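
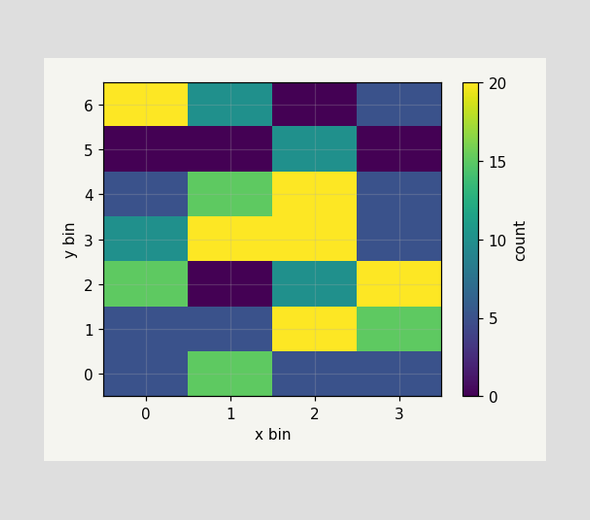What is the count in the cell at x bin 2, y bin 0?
5

Matching the cell (2, 0) against the colorbar gives 5.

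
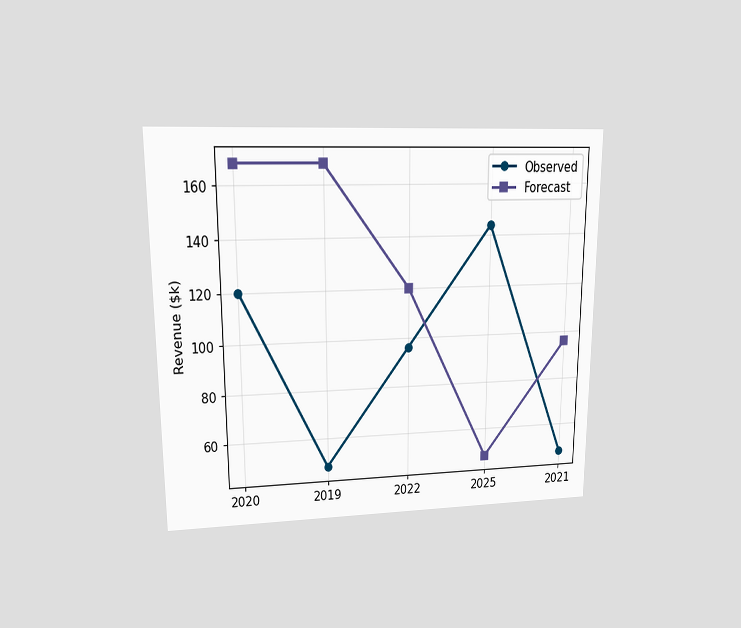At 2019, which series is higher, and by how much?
The chart is viewed at a slight angle. At 2019, Forecast sits above the other line by $120k.

Forecast, by $120k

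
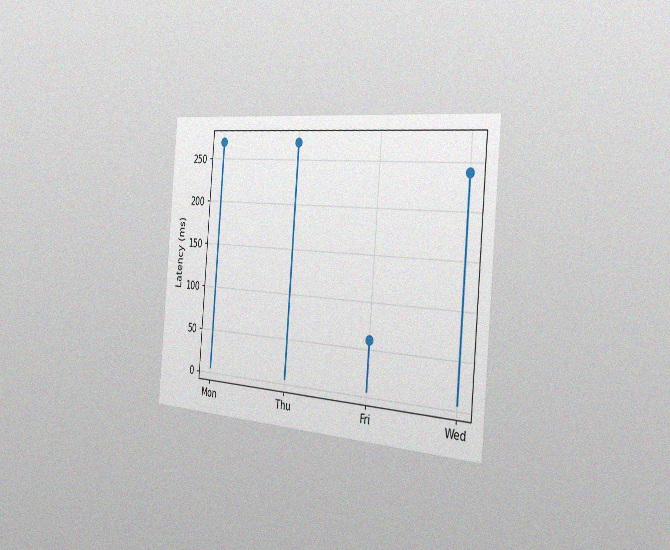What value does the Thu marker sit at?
The chart is tilted about 5° clockwise and viewed slightly from the right, with some photo noise. The Thu marker sits at 270ms.

270ms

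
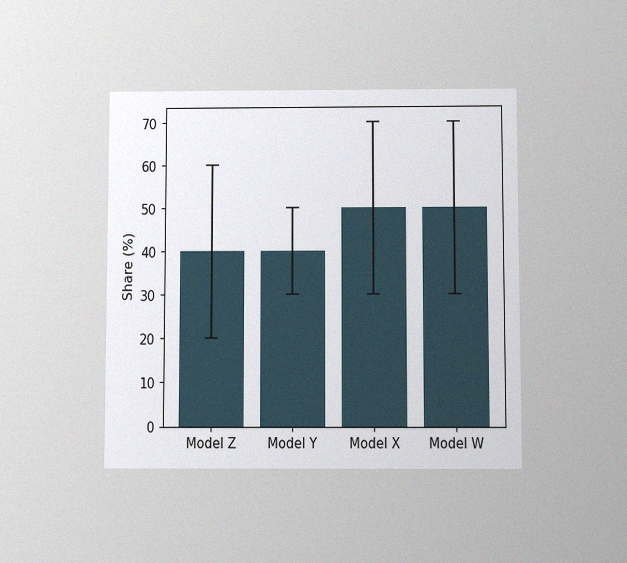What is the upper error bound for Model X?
The chart is viewed slightly from below, with some photo noise. The Model X bar's upper whisker reaches 70%.

70%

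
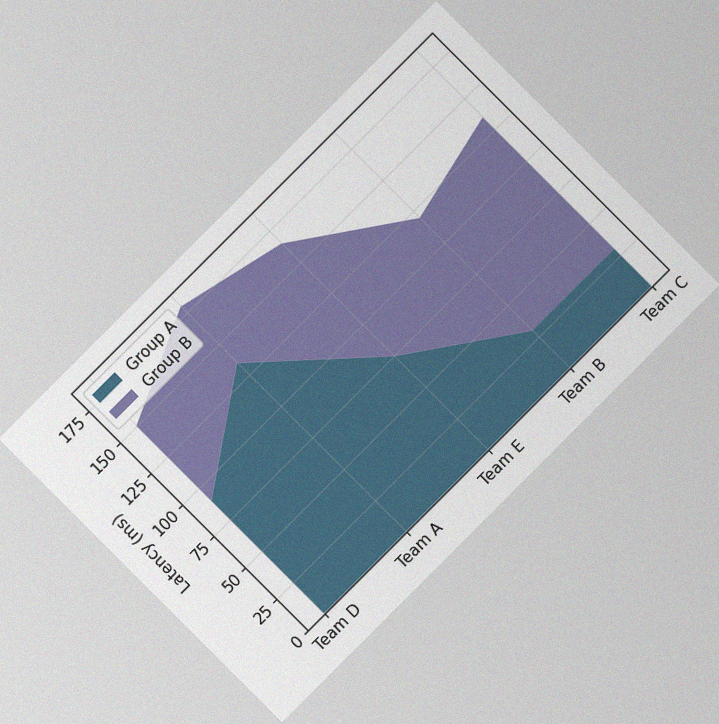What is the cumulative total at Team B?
120ms

The chart is tilted about 45° counter-clockwise, with some photo noise. The stacked total at Team B reaches 120ms.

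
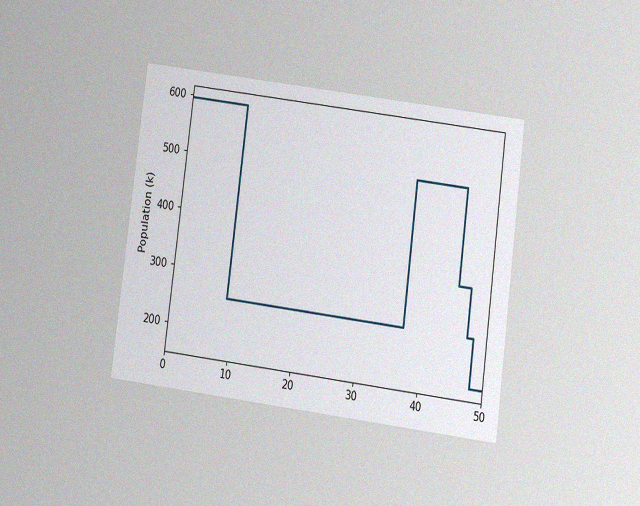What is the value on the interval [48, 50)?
170k

The chart is tilted about 7° clockwise and viewed at a slight angle, with some photo noise. On [48, 50) the step sits at 170k.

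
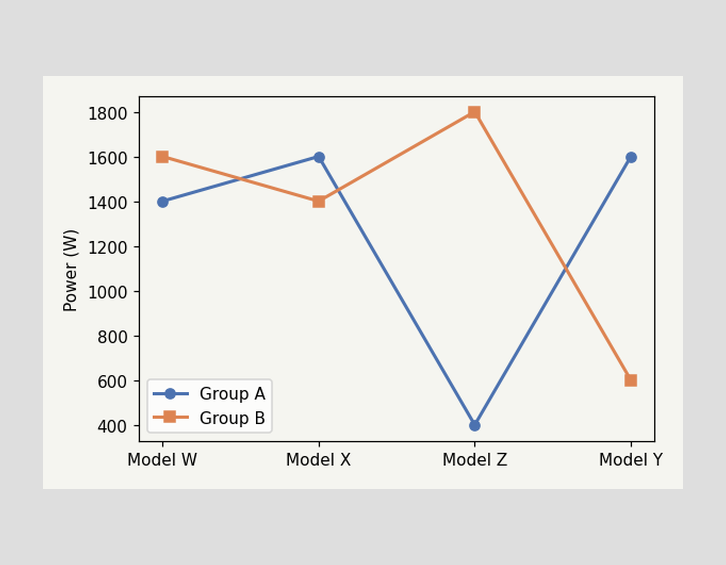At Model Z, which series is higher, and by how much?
At Model Z, Group B sits above the other line by 1400W.

Group B, by 1400W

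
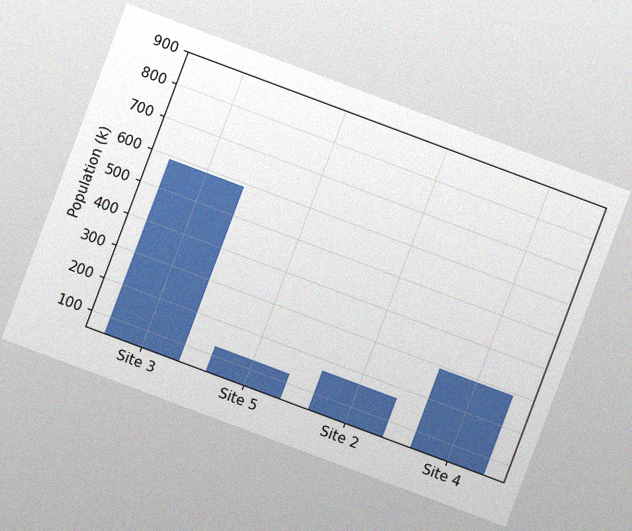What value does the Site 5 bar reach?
The chart is tilted about 20° clockwise, with some photo noise. Reading along the chart's y-axis, the Site 5 bar reaches 126k.

126k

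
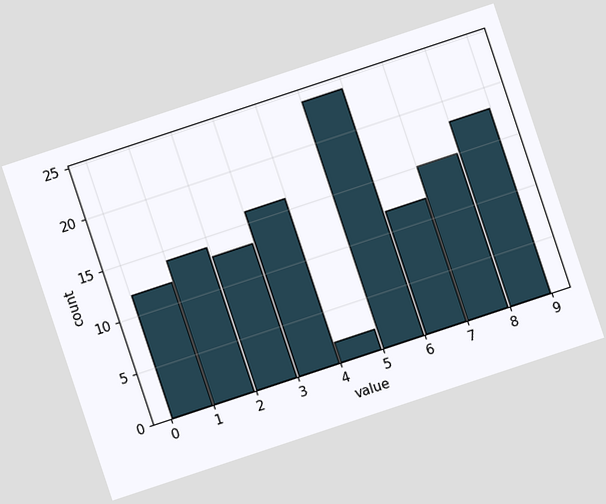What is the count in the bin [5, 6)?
The chart is tilted about 18° counter-clockwise. The [5, 6) bin has height 24.

24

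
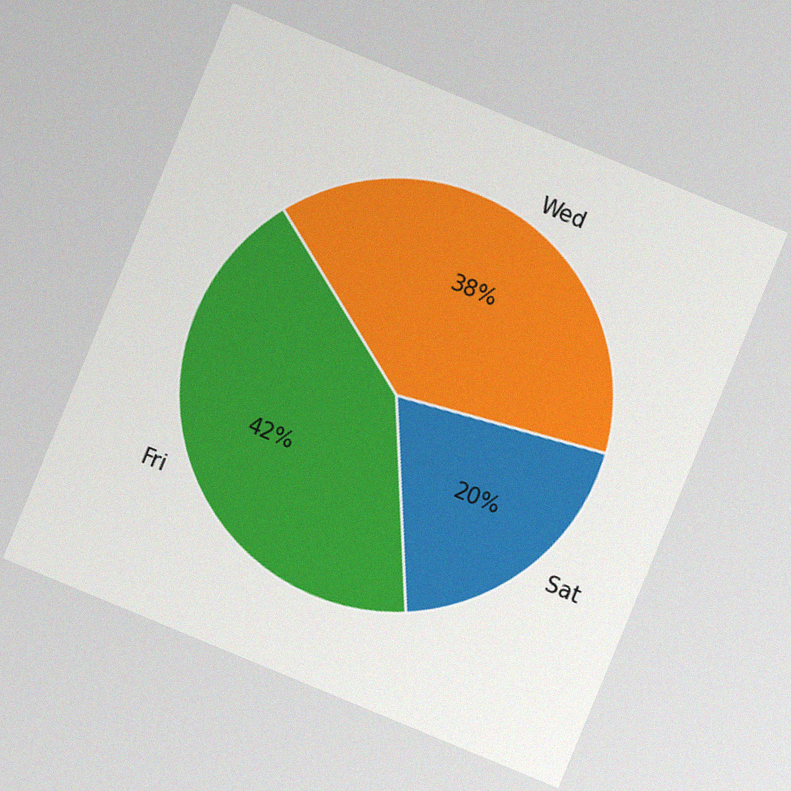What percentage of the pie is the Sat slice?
20%

The chart is tilted about 22° clockwise, with some photo noise. The Sat slice takes up 20% of the pie.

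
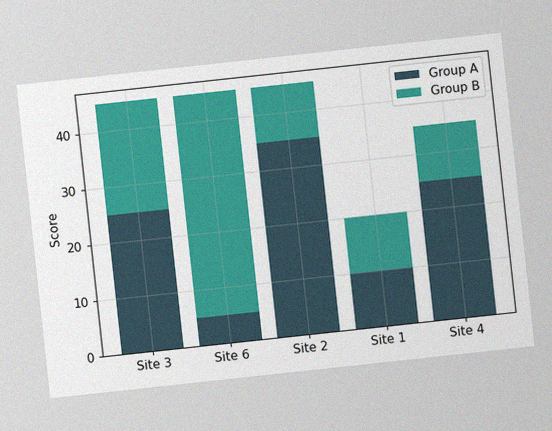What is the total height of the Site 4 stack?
35

The chart is tilted about 6° counter-clockwise, with some photo noise. The Site 4 stack's top reaches 35 on the y-axis.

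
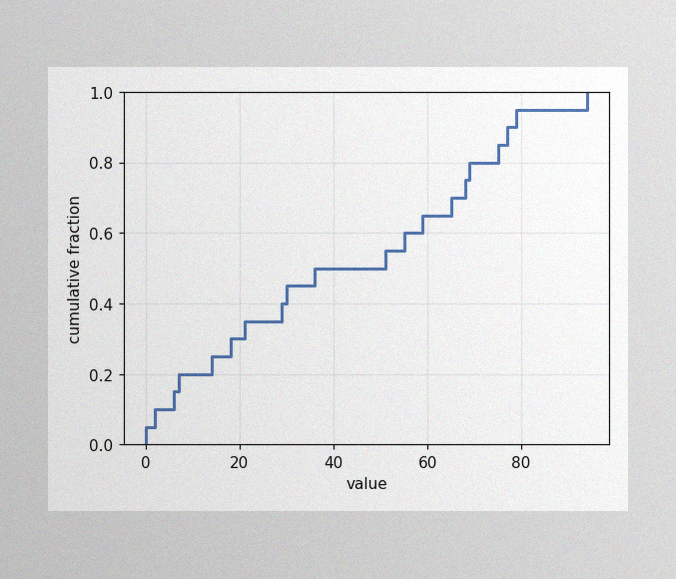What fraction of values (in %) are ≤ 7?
20%

The image has some photo noise and uneven lighting. At x=7 the ECDF step is at 20%.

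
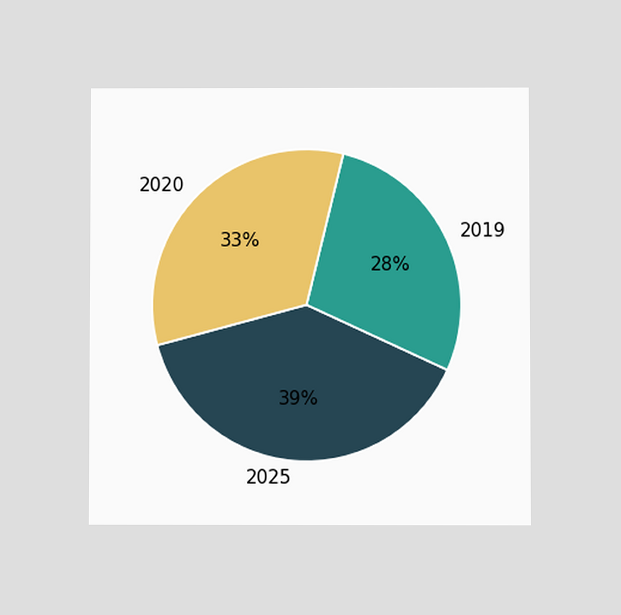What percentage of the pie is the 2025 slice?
The chart is viewed at a slight angle. The 2025 slice takes up 39% of the pie.

39%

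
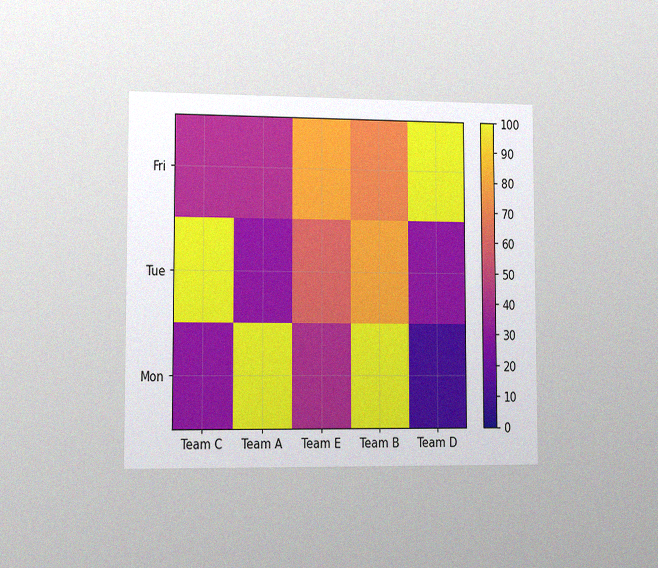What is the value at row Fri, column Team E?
80

The chart is viewed slightly from the left, with some photo noise. Matching cell (Fri, Team E) against the colorbar gives 80.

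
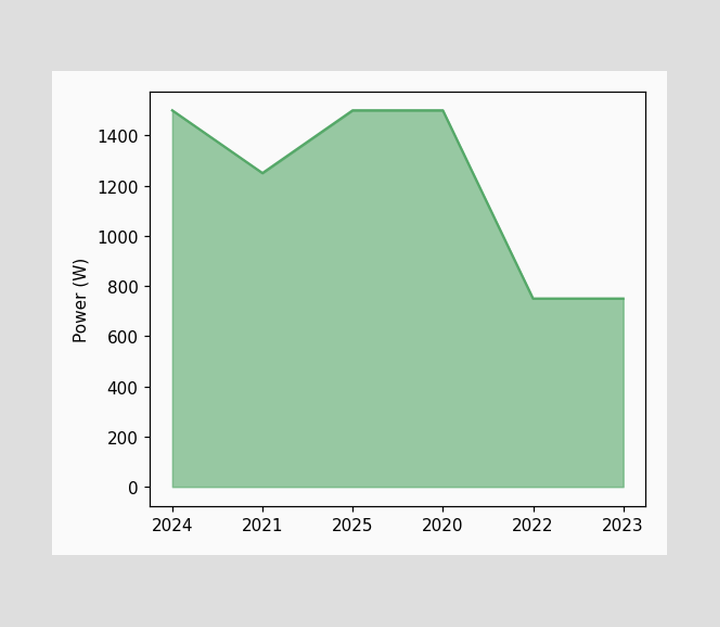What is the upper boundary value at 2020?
At 2020 the upper boundary is at 1500W.

1500W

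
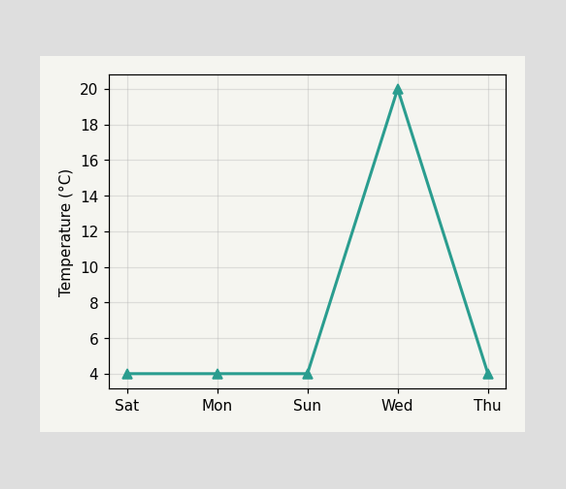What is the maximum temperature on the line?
The highest point is at Wed, and reading across to the y-axis gives 20°C.

20°C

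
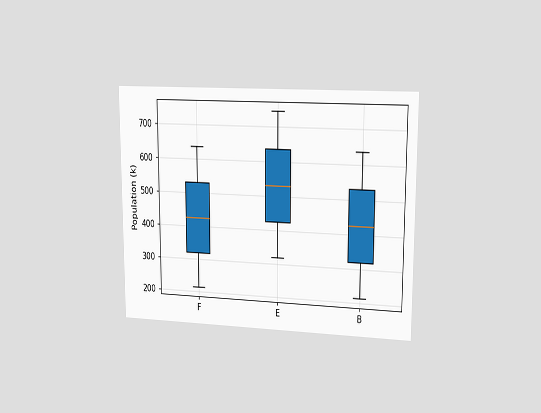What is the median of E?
530k

The chart is viewed slightly from the right. The median line in the E box sits at 530k.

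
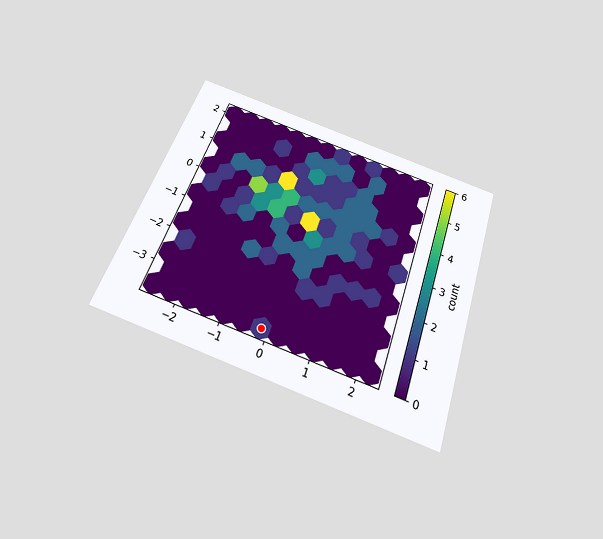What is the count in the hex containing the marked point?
The chart is tilted about 19° clockwise and viewed slightly from below. The marked hex reads 1 on the colorbar.

1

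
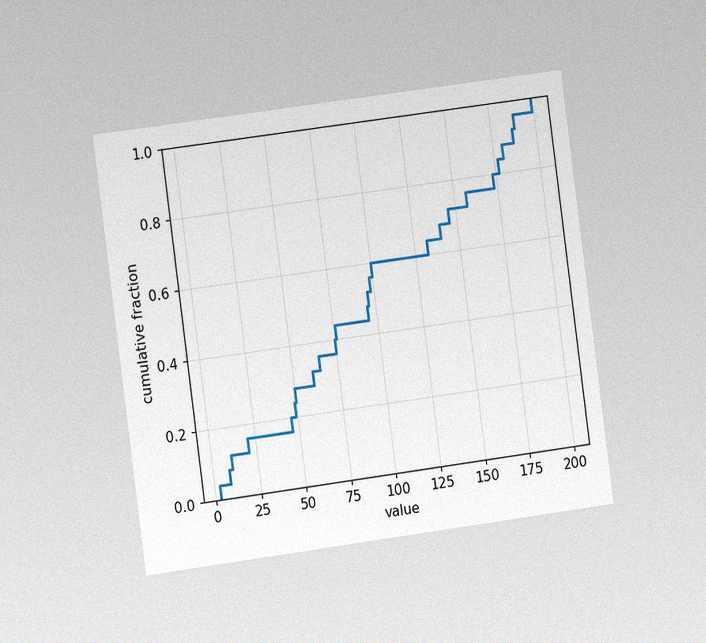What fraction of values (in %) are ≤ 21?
16%

The chart is tilted about 8° counter-clockwise and viewed slightly from the left, with some photo noise. At x=21 the ECDF step is at 16%.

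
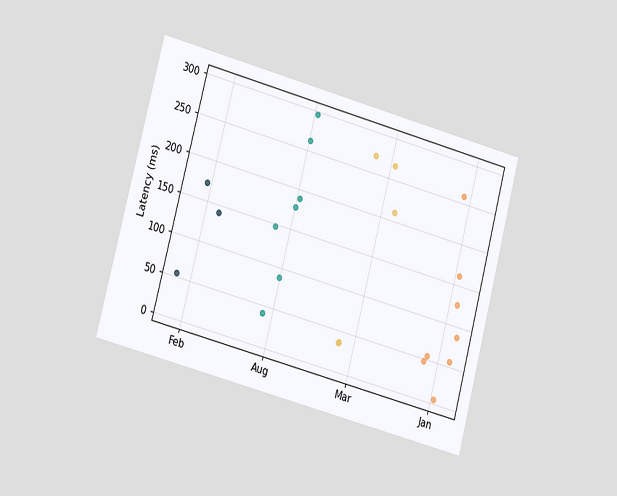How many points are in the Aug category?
7

The chart is tilted about 15° clockwise and viewed at a slight angle. Counting the markers in the Aug column gives 7.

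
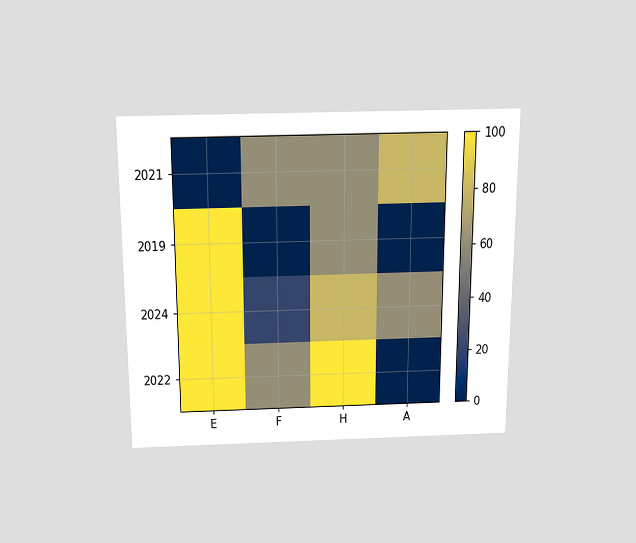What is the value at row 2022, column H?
100

The chart is viewed slightly from above. Matching cell (2022, H) against the colorbar gives 100.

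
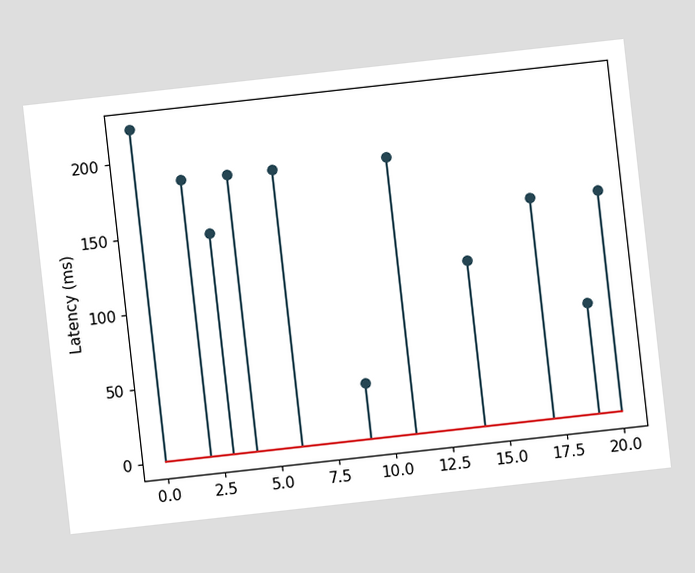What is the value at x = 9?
37ms

The chart is tilted about 6° counter-clockwise. The stem at x=9 reaches 37ms.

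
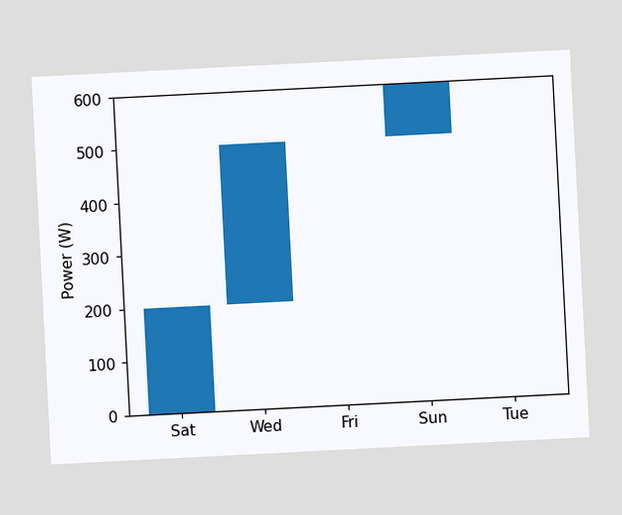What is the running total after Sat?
200W

The chart is tilted about 3° counter-clockwise. After Sat the running total reaches 200W.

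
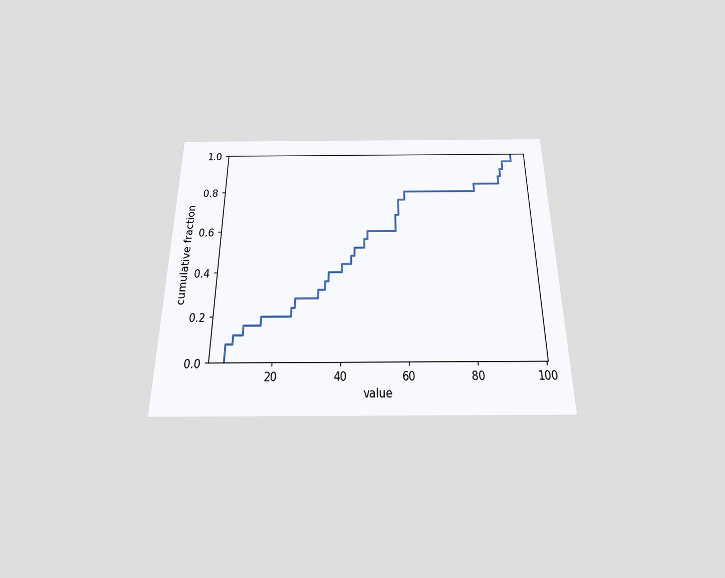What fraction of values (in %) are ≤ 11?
16%

The chart is viewed slightly from below. At x=11 the ECDF step is at 16%.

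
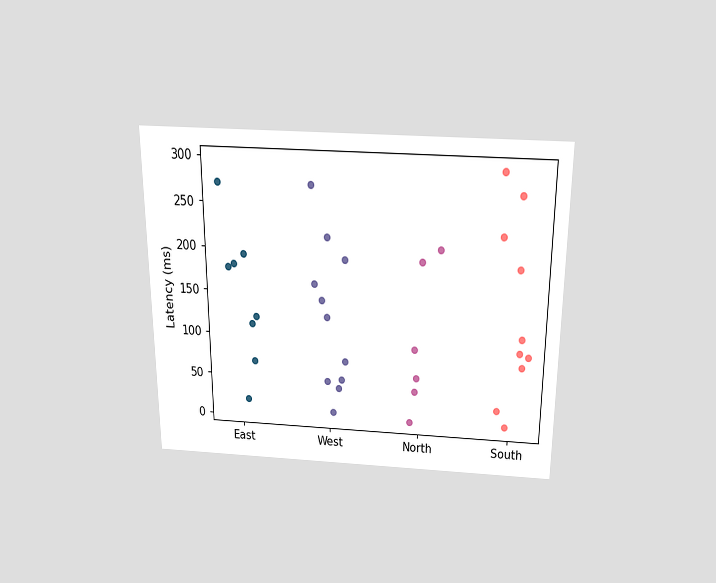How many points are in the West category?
11

The chart is viewed slightly from above. Counting the markers in the West column gives 11.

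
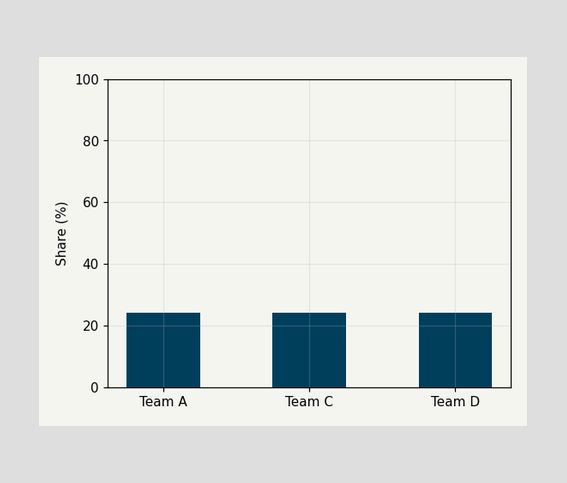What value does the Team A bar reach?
24%

Reading along the chart's y-axis, the Team A bar reaches 24%.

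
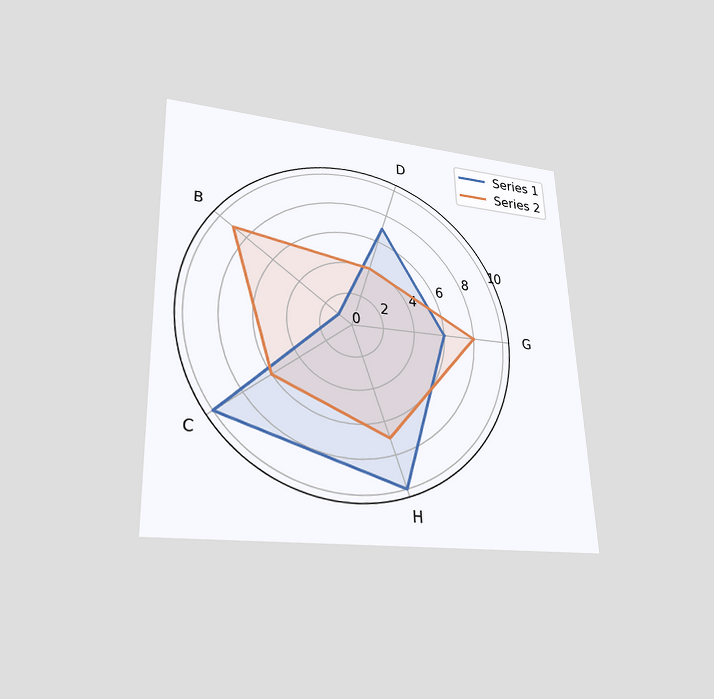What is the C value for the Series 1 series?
10

The chart is tilted about 2° counter-clockwise and viewed slightly from below. On the C axis, Series 1 reaches 10.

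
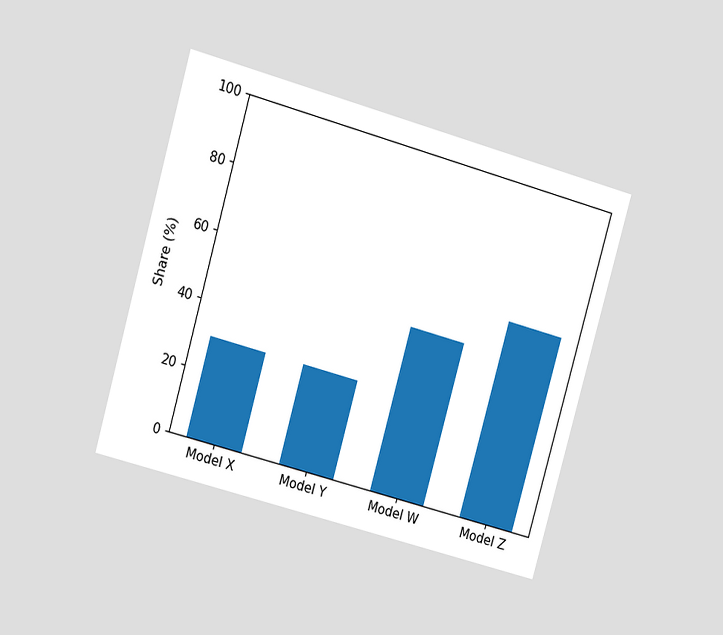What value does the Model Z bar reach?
60%

The chart is tilted about 16° clockwise and viewed at a slight angle. Reading along the chart's y-axis, the Model Z bar reaches 60%.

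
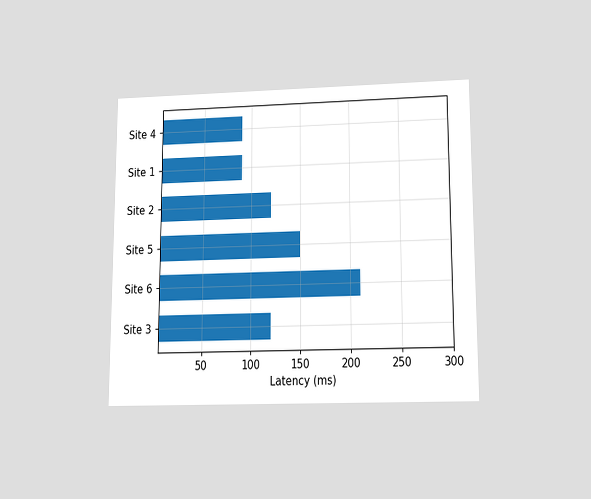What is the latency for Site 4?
90ms

The chart is viewed slightly from below. Reading along the chart's x-axis, the Site 4 bar reaches 90ms.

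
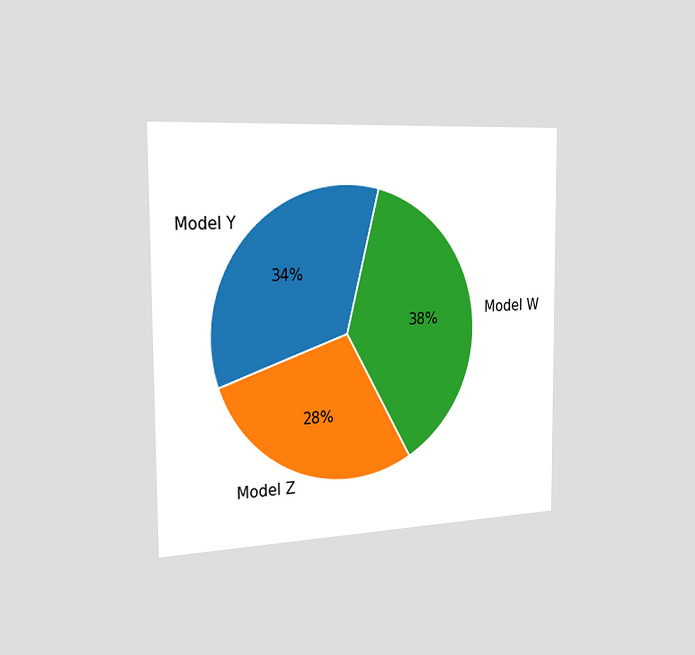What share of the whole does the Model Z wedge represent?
28%

The chart is viewed slightly from the left. The Model Z slice takes up 28% of the pie.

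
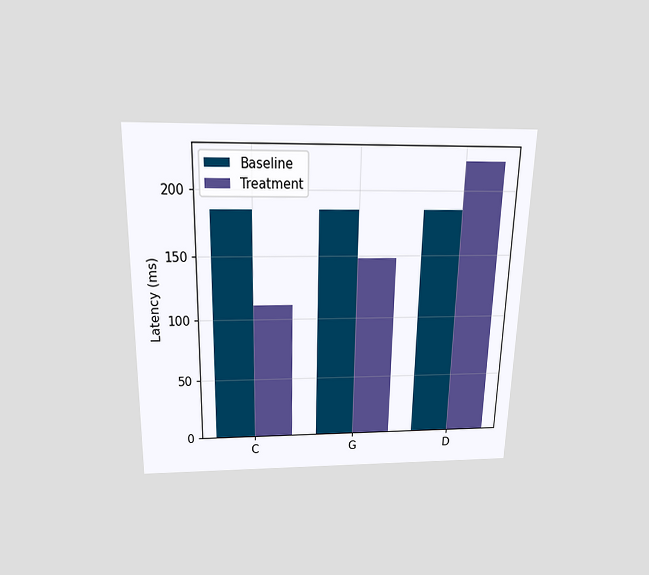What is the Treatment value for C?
The chart is viewed slightly from above. The Treatment bar at C reaches 111ms on the y-axis.

111ms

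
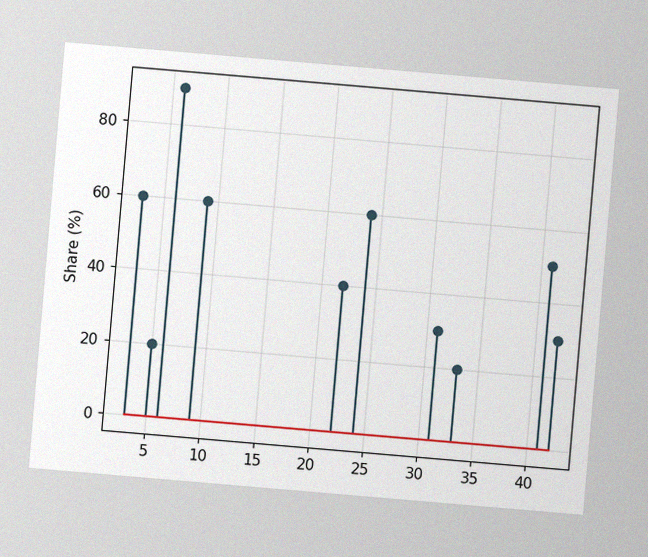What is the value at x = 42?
The chart is tilted about 5° clockwise, with some photo noise. The stem at x=42 reaches 30%.

30%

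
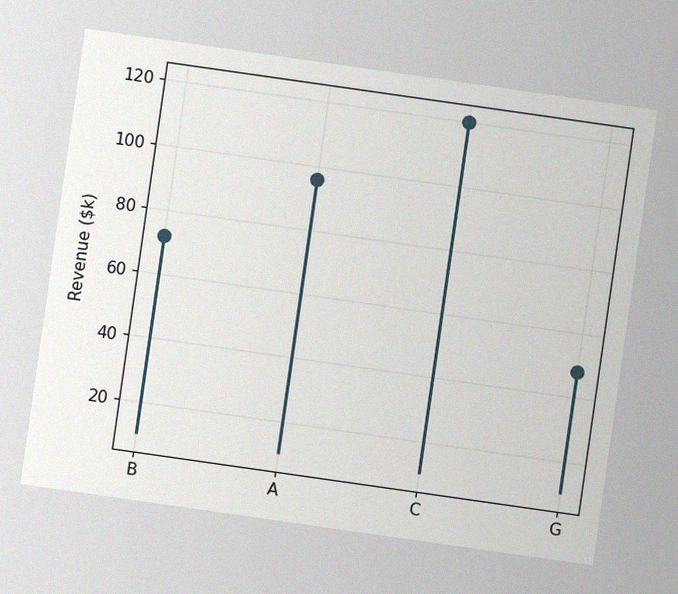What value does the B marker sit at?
The chart is tilted about 8° clockwise, with some photo noise. The B marker sits at $72k.

$72k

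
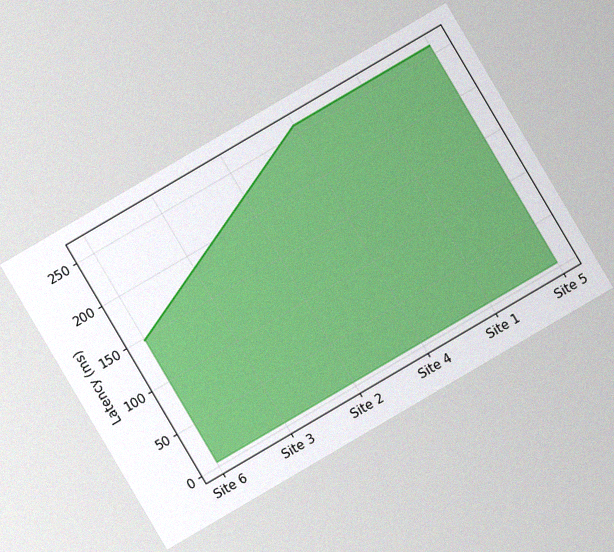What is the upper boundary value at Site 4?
The chart is tilted about 30° counter-clockwise, with some photo noise. At Site 4 the upper boundary is at 259ms.

259ms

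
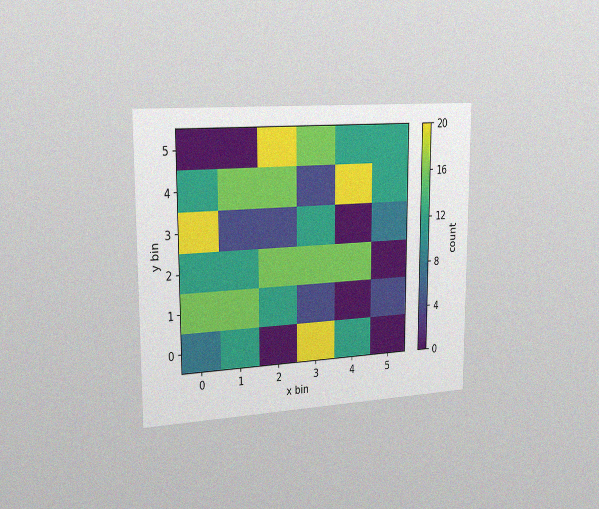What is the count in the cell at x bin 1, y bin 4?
The chart is viewed slightly from the left, with some photo noise. Matching the cell (1, 4) against the colorbar gives 16.

16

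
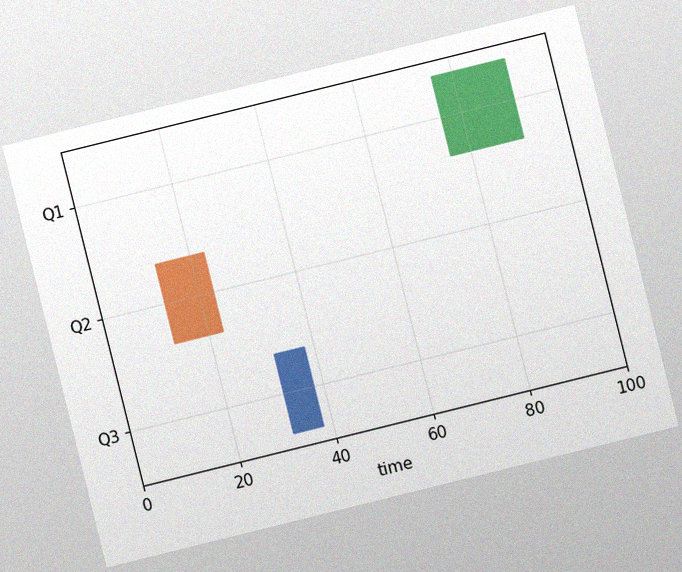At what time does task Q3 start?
The chart is tilted about 14° counter-clockwise, with some photo noise. The Q3 bar begins at t=32.

32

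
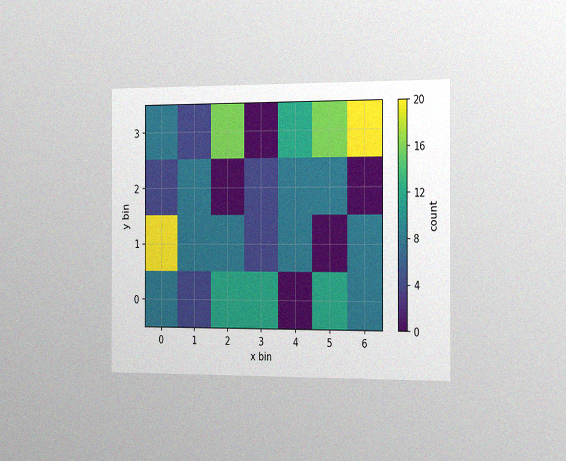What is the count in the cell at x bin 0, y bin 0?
8

The chart is viewed slightly from the right, with some photo noise. Matching the cell (0, 0) against the colorbar gives 8.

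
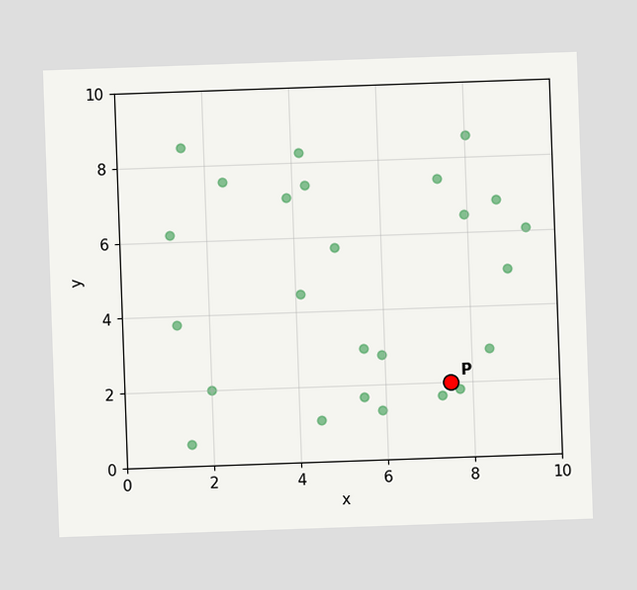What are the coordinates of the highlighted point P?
The chart is tilted about 2° counter-clockwise. Following the gridlines from P to each axis, P sits at (7.5, 2).

(7.5, 2)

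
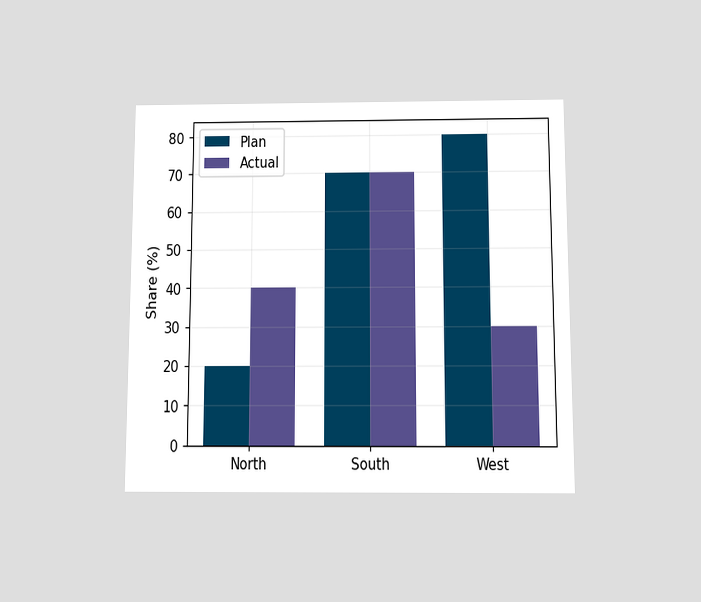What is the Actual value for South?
70%

The chart is viewed slightly from below. The Actual bar at South reaches 70% on the y-axis.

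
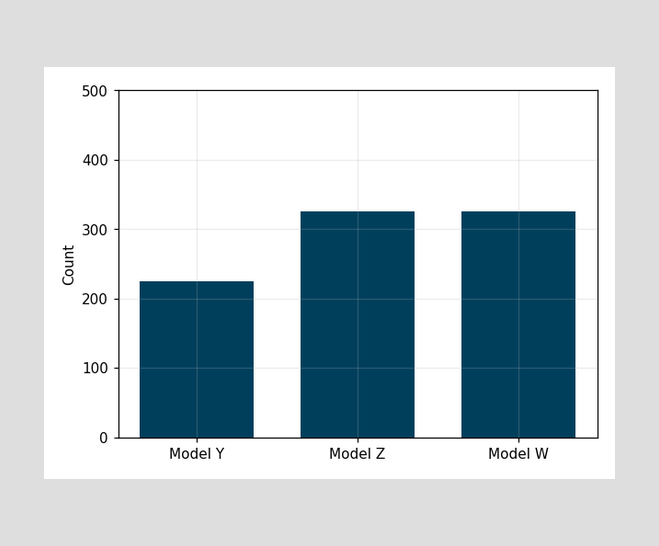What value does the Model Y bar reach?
Reading along the chart's y-axis, the Model Y bar reaches 225.

225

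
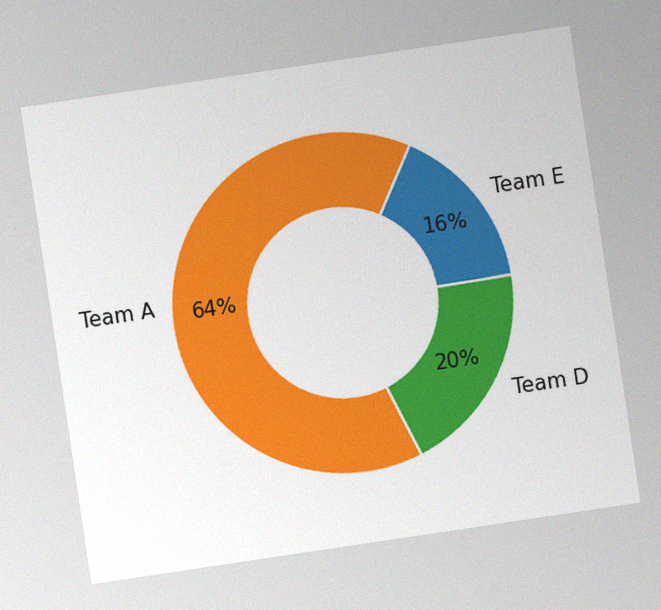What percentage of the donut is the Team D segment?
20%

The chart is tilted about 8° counter-clockwise, with some photo noise. The Team D segment takes up 20% of the ring.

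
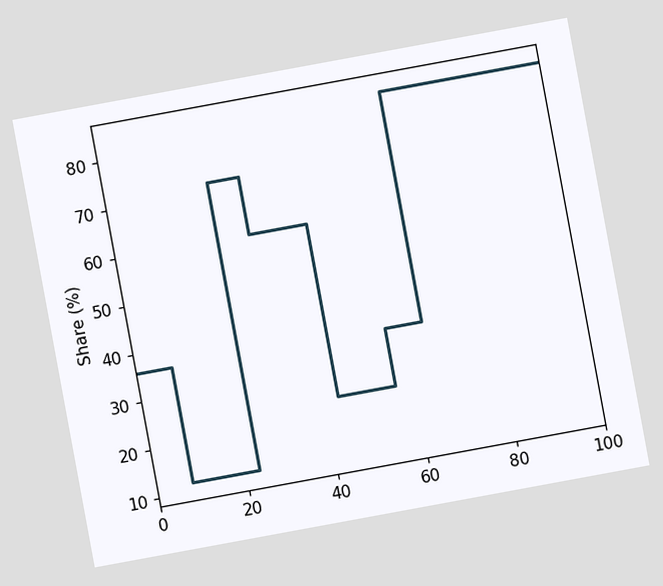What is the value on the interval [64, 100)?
84%

The chart is tilted about 10° counter-clockwise. On [64, 100) the step sits at 84%.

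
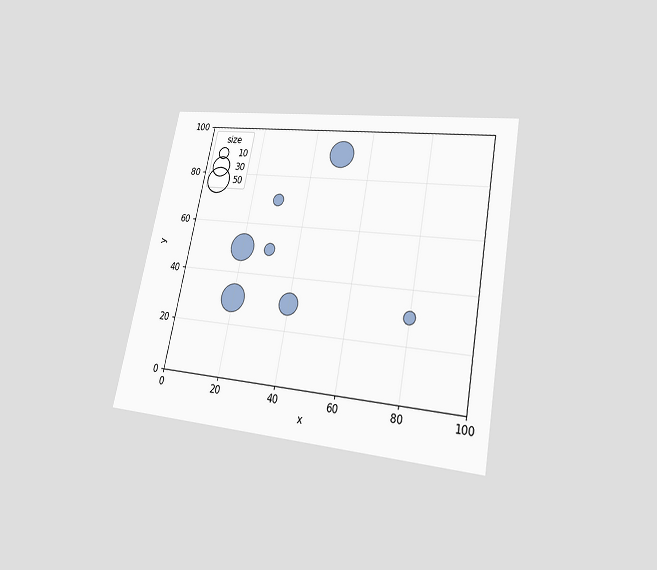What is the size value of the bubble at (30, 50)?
The chart is tilted about 11° clockwise and viewed at a slight angle. Matching the bubble at (30, 50) against the size legend gives 10.

10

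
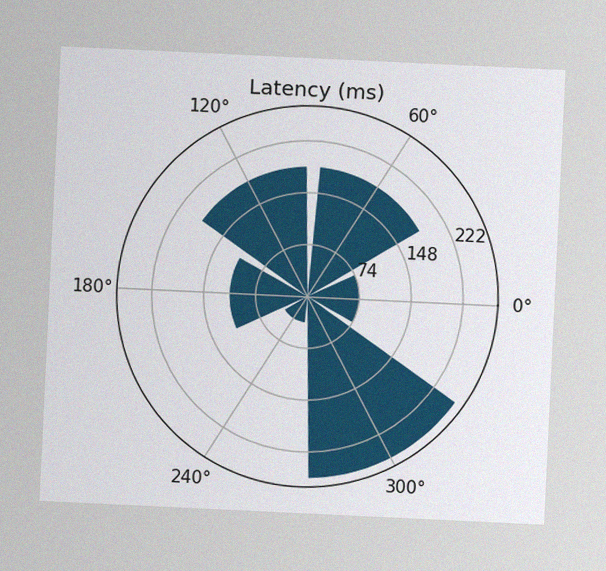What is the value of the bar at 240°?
37ms

The chart is tilted about 3° clockwise, with some photo noise. The bar at 240° reaches 37ms on the radial axis.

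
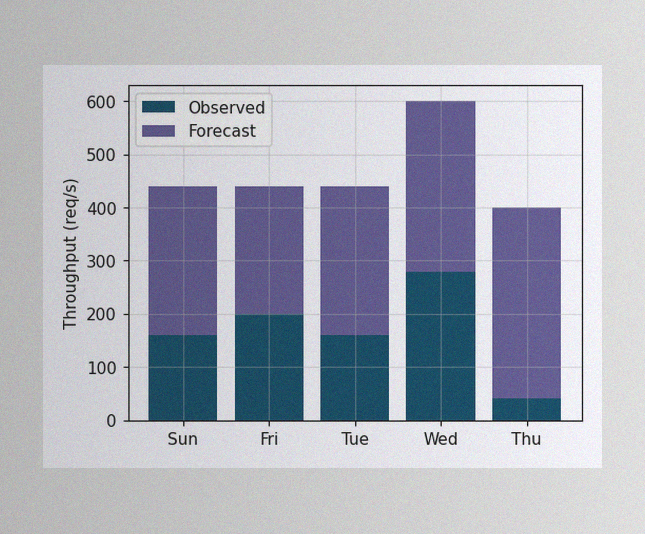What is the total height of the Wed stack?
The image has some photo noise and uneven lighting. The Wed stack's top reaches 600req/s on the y-axis.

600req/s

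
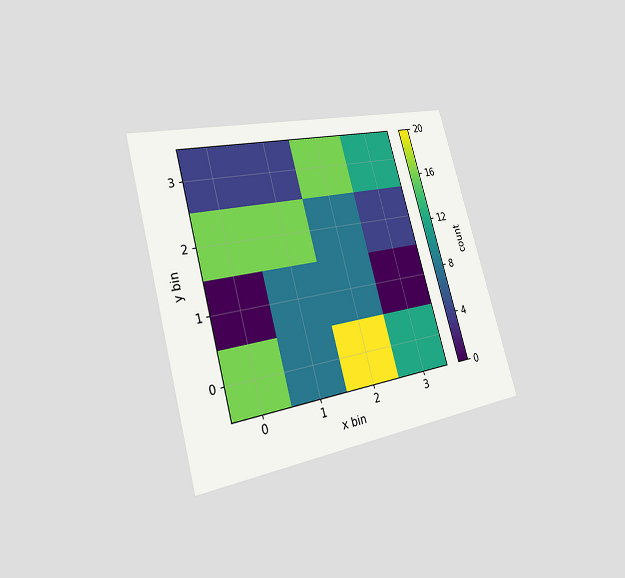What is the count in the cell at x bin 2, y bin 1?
The chart is tilted about 15° counter-clockwise and viewed slightly from the left. Matching the cell (2, 1) against the colorbar gives 8.

8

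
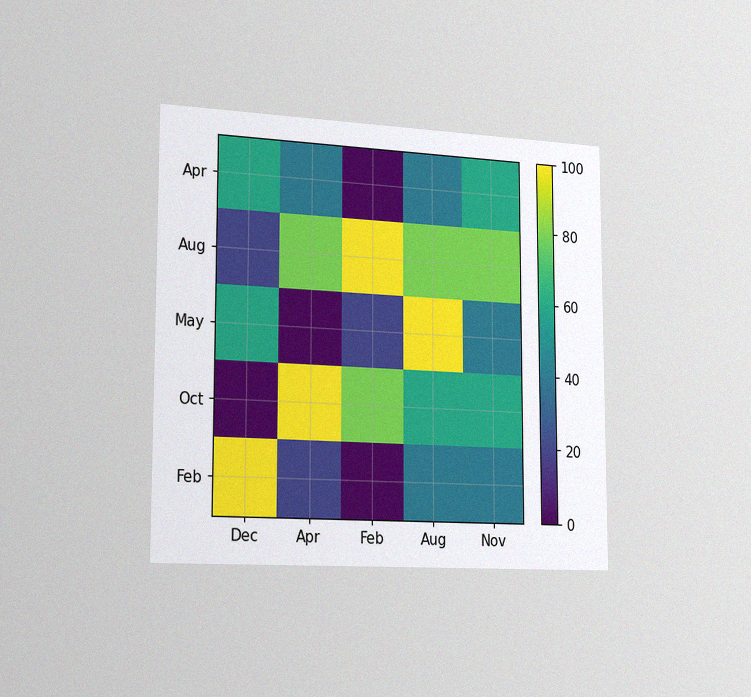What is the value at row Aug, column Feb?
The chart is viewed slightly from the left, with some photo noise. Matching cell (Aug, Feb) against the colorbar gives 100.

100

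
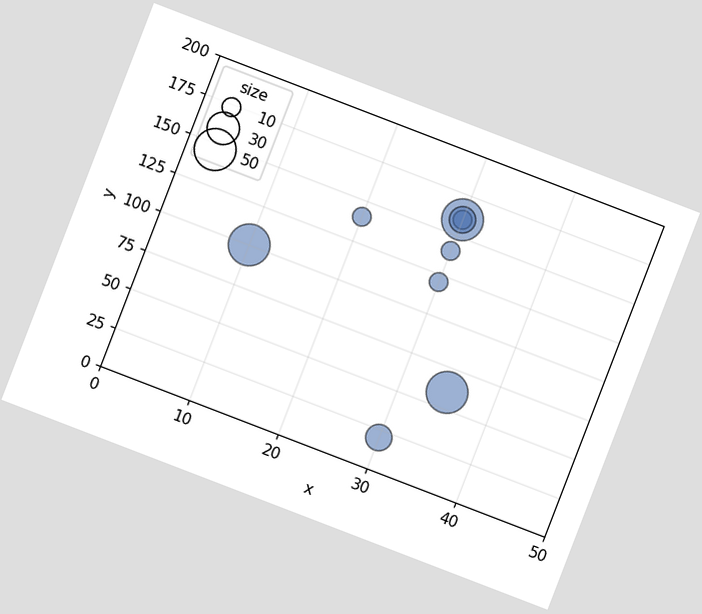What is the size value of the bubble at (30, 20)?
The chart is tilted about 21° clockwise. Matching the bubble at (30, 20) against the size legend gives 20.

20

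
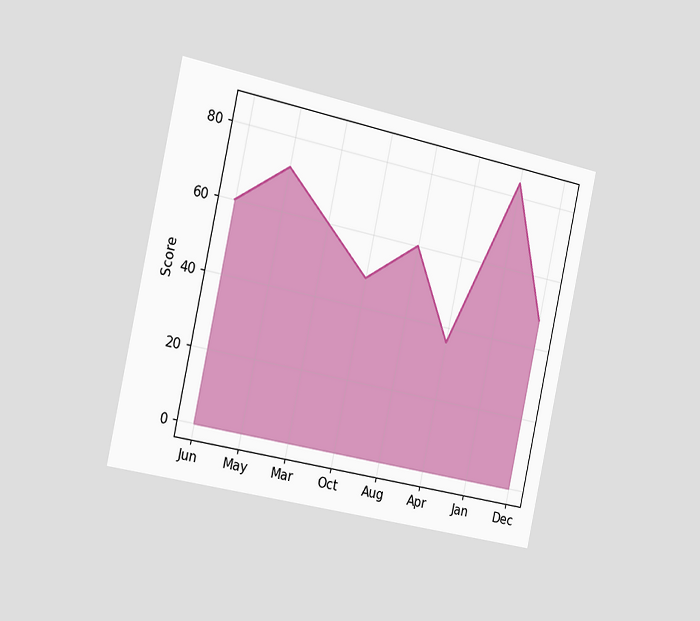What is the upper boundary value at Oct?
48

The chart is tilted about 12° clockwise and viewed slightly from the left. At Oct the upper boundary is at 48.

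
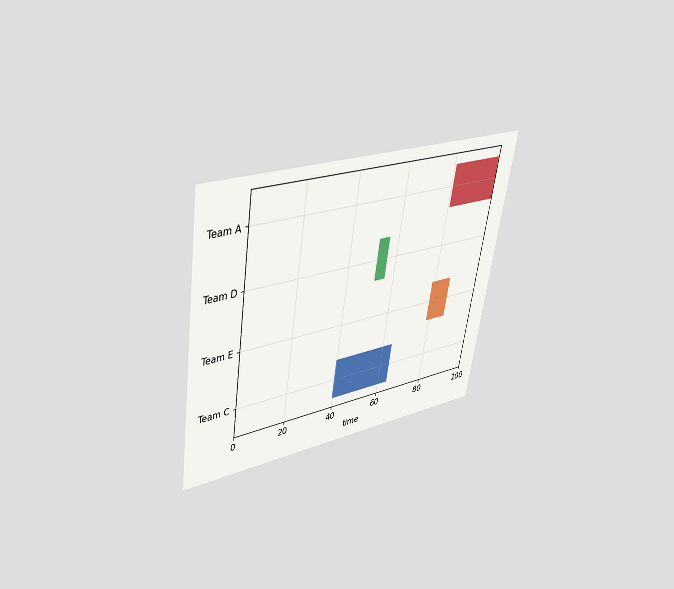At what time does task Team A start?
81

The chart is tilted about 9° clockwise and viewed slightly from above. The Team A bar begins at t=81.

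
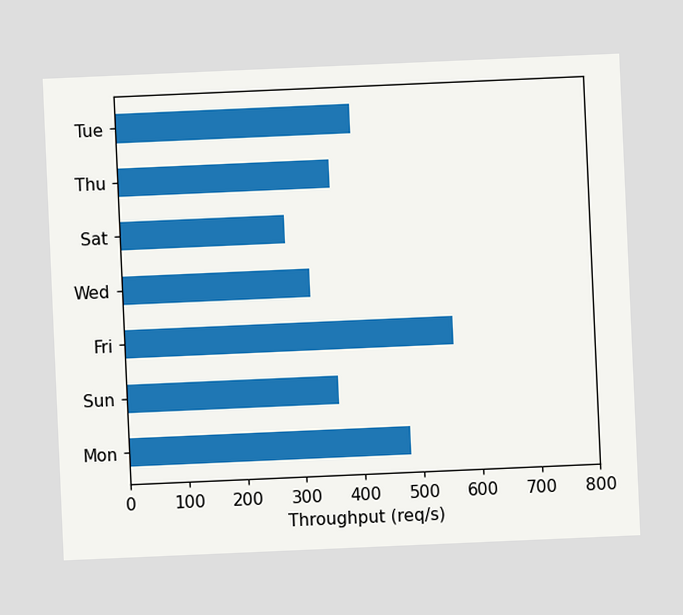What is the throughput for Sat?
280req/s

The chart is tilted about 3° counter-clockwise. Reading along the chart's x-axis, the Sat bar reaches 280req/s.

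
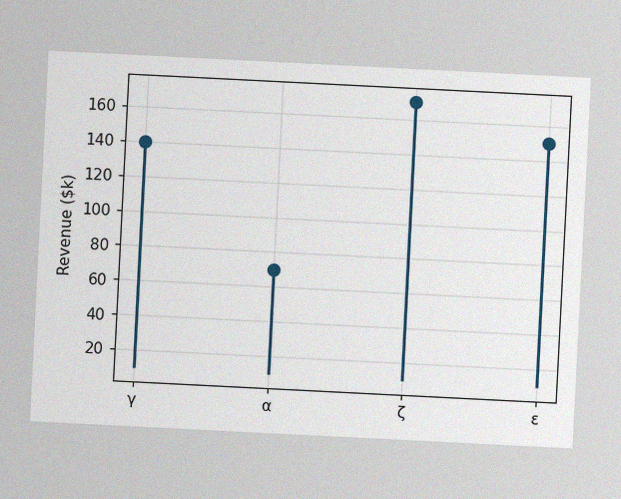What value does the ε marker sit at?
$150k

The chart is tilted about 3° clockwise, with some photo noise. The ε marker sits at $150k.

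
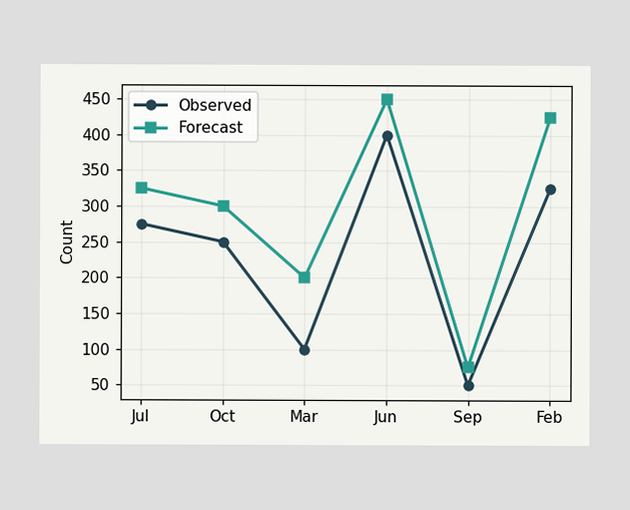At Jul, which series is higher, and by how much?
At Jul, Forecast sits above the other line by 50.

Forecast, by 50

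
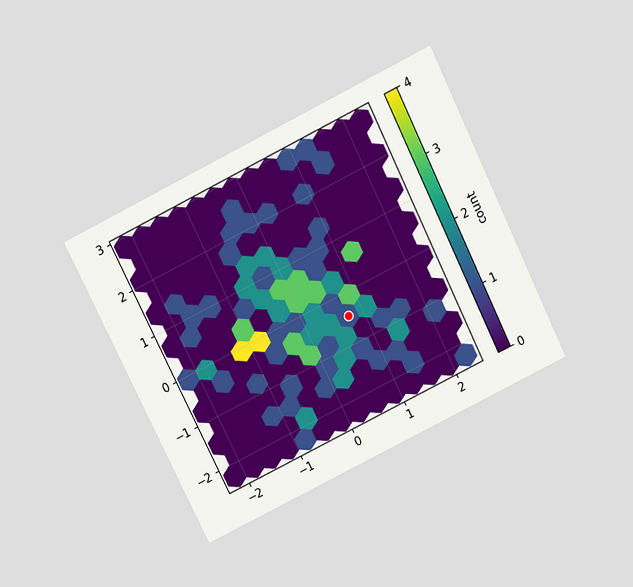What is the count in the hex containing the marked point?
1

The chart is tilted about 26° counter-clockwise and viewed slightly from above. The marked hex reads 1 on the colorbar.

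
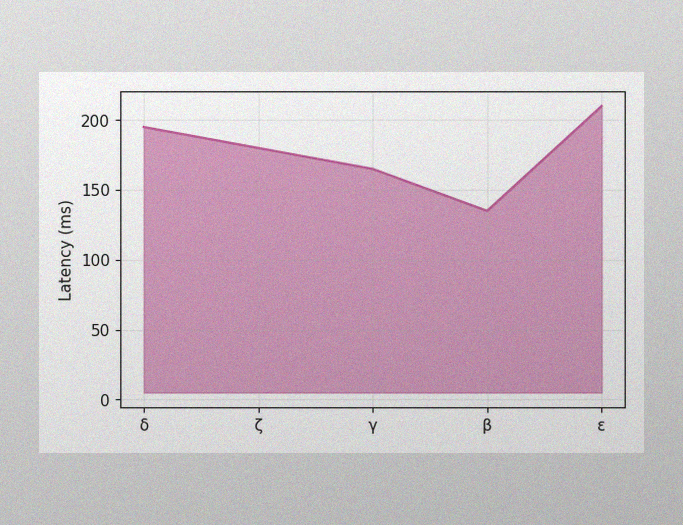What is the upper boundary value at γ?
The image has some photo noise and uneven lighting. At γ the upper boundary is at 165ms.

165ms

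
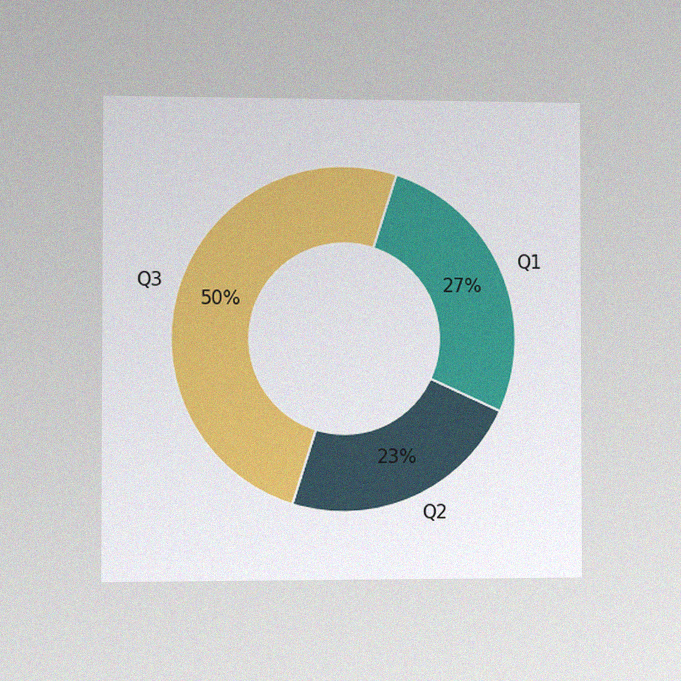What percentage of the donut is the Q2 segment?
23%

The chart is viewed slightly from the left, with some photo noise. The Q2 segment takes up 23% of the ring.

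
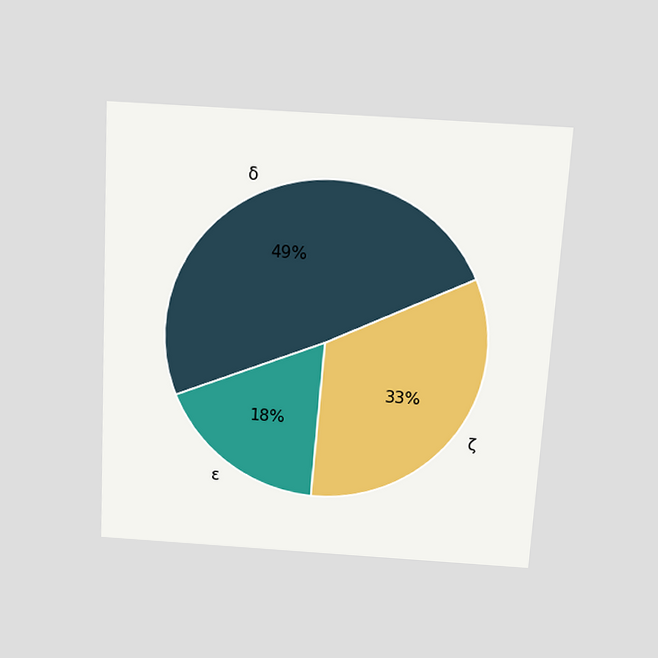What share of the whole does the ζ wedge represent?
33%

The chart is tilted about 3° clockwise and viewed slightly from above. The ζ slice takes up 33% of the pie.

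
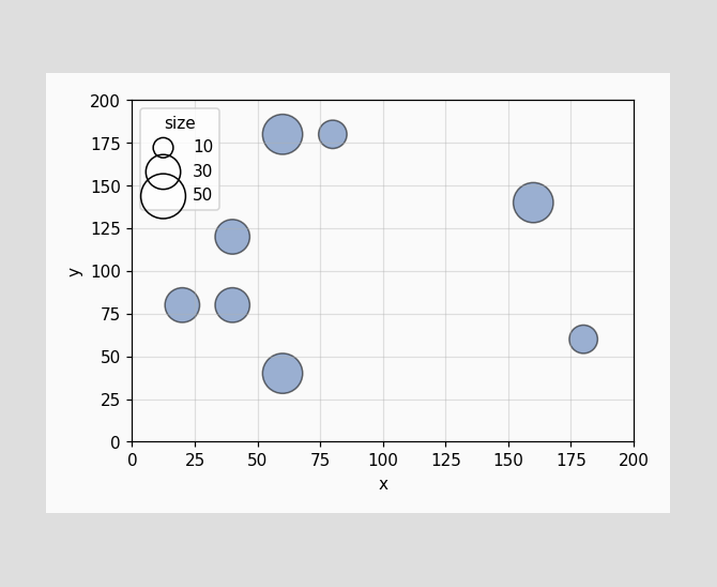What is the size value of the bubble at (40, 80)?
30

Matching the bubble at (40, 80) against the size legend gives 30.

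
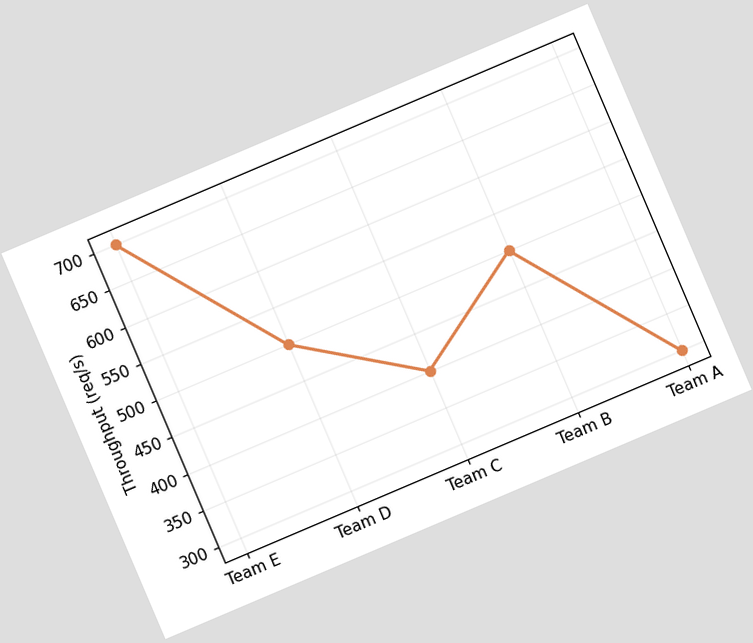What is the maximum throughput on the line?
700req/s

The chart is tilted about 23° counter-clockwise. The highest point is at Team E, and reading across to the y-axis gives 700req/s.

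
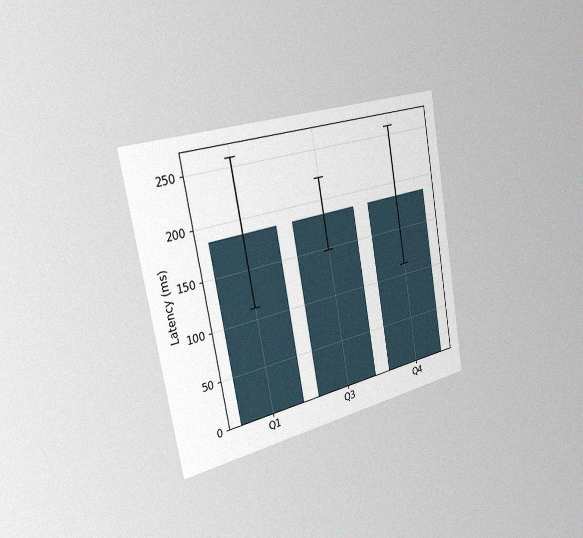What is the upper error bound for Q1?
The chart is tilted about 10° counter-clockwise and viewed slightly from the left, with some photo noise. The Q1 bar's upper whisker reaches 259ms.

259ms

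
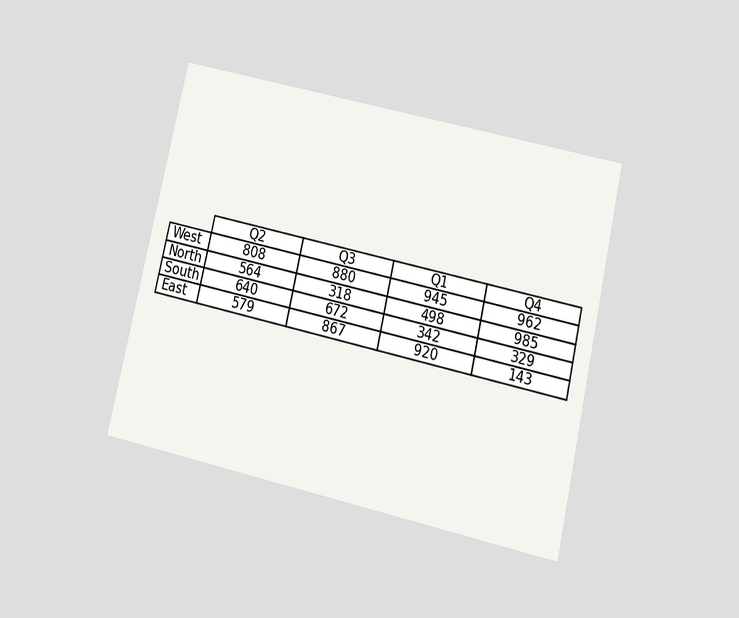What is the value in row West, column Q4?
962

The chart is tilted about 13° clockwise and viewed slightly from below. The (West, Q4) cell reads 962.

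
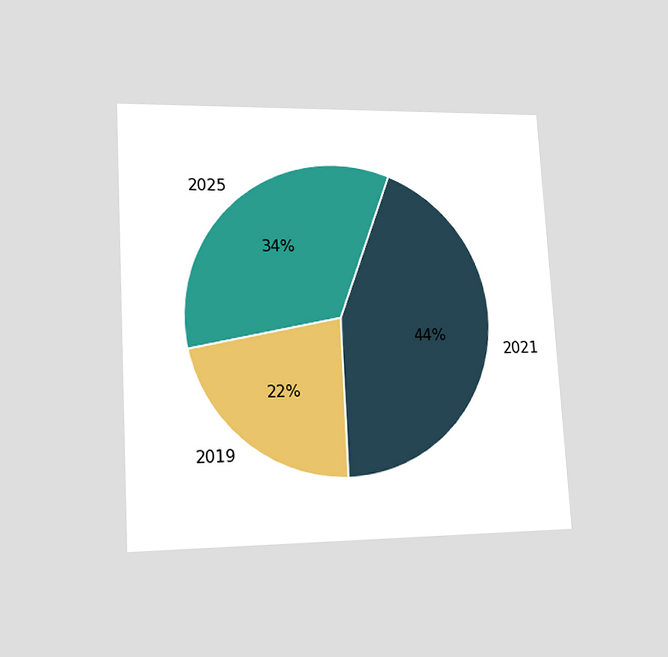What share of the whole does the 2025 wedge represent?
The chart is tilted about 3° counter-clockwise and viewed at a slight angle. The 2025 slice takes up 34% of the pie.

34%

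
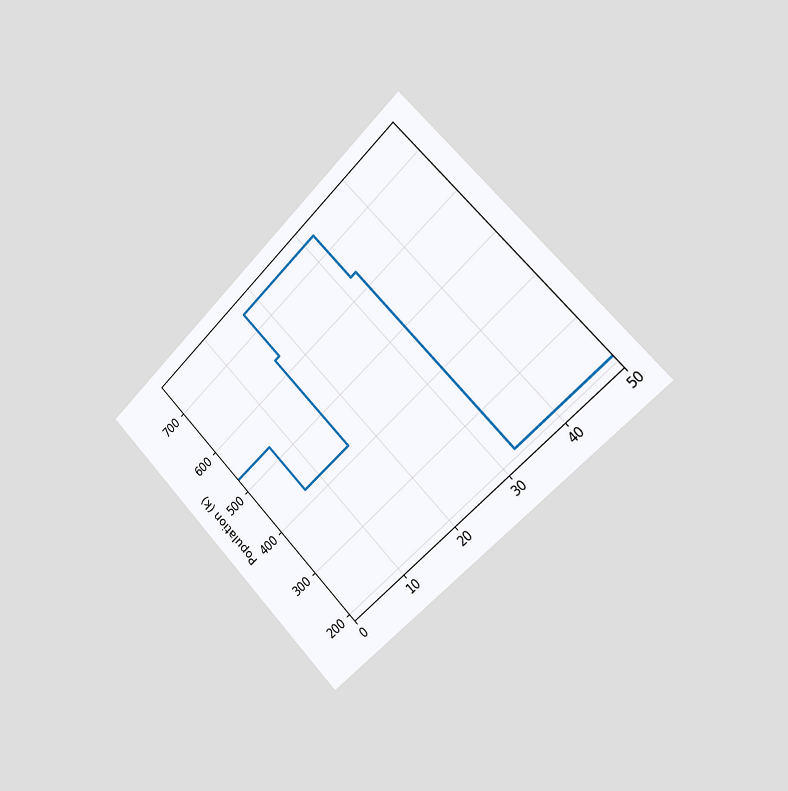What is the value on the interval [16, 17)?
636k

The chart is tilted about 45° counter-clockwise and viewed slightly from the right. On [16, 17) the step sits at 636k.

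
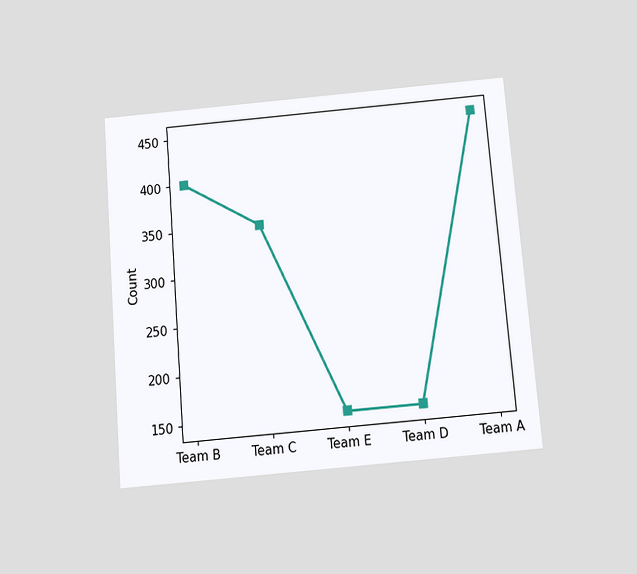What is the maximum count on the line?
The chart is tilted about 5° counter-clockwise and viewed slightly from below. The highest point is at Team A, and reading across to the y-axis gives 450.

450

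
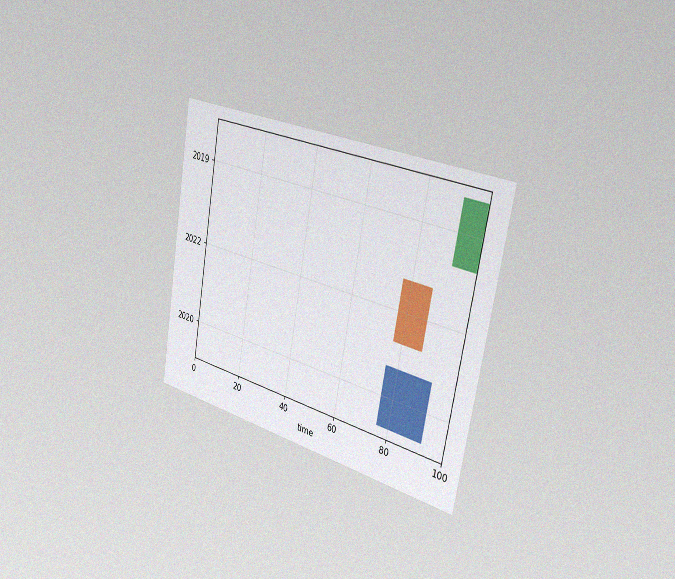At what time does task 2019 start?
92

The chart is tilted about 10° clockwise and viewed slightly from the right, with some photo noise. The 2019 bar begins at t=92.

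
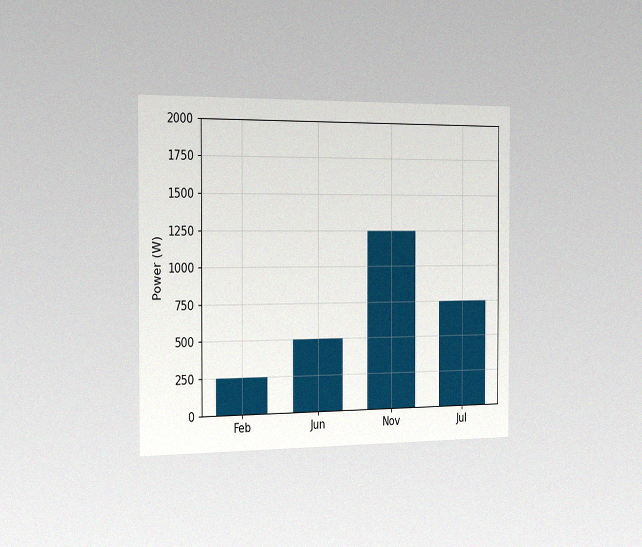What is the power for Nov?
1250W

The chart is viewed slightly from the left, with some photo noise. Reading along the chart's y-axis, the Nov bar reaches 1250W.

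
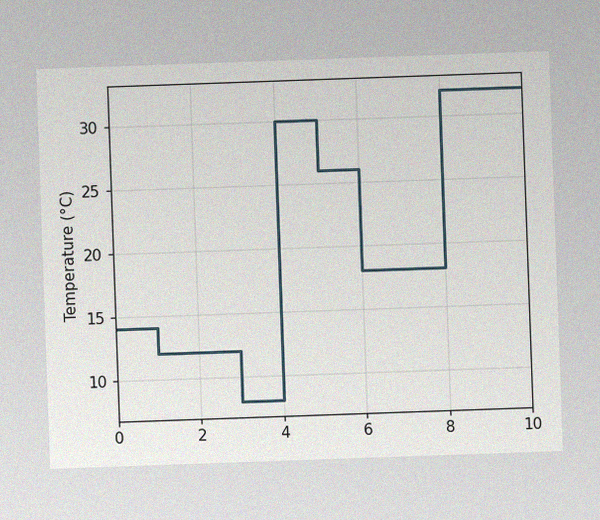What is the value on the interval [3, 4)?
The chart is tilted about 2° counter-clockwise, with some photo noise. On [3, 4) the step sits at 8°C.

8°C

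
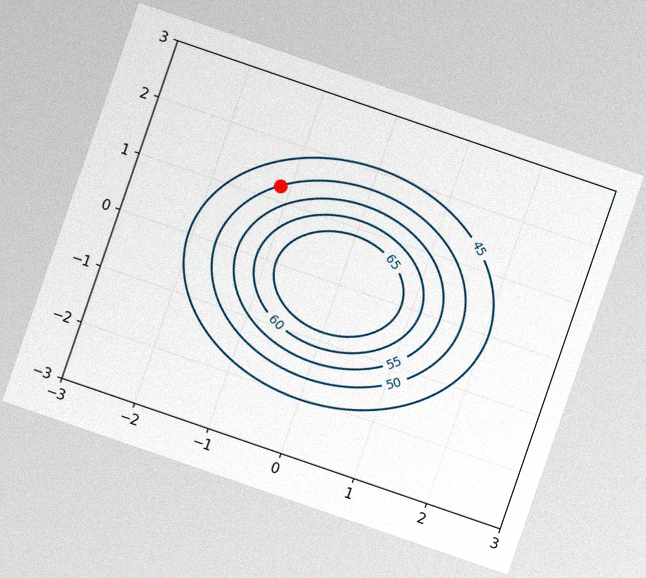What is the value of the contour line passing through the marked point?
The chart is tilted about 19° clockwise, with some photo noise. The marked point sits on the contour labelled 50.

50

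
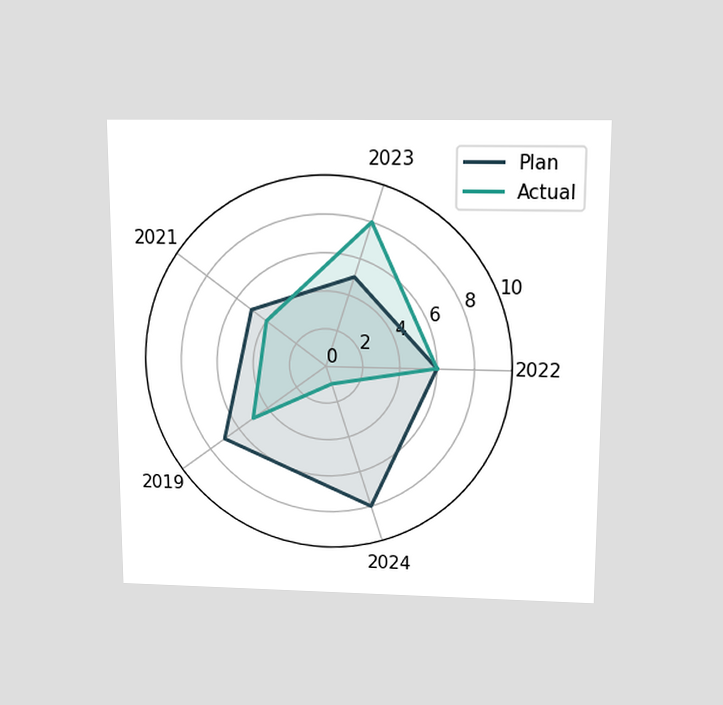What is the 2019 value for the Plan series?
7

The chart is viewed slightly from above. On the 2019 axis, Plan reaches 7.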